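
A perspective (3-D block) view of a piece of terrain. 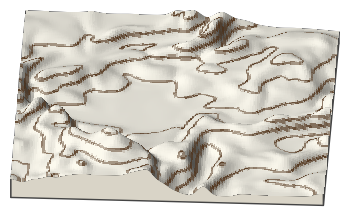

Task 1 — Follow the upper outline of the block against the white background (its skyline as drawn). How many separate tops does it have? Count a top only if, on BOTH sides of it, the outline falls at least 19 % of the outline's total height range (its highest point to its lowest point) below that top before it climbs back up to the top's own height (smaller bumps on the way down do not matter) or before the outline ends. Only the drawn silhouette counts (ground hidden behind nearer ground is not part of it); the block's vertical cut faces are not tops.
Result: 0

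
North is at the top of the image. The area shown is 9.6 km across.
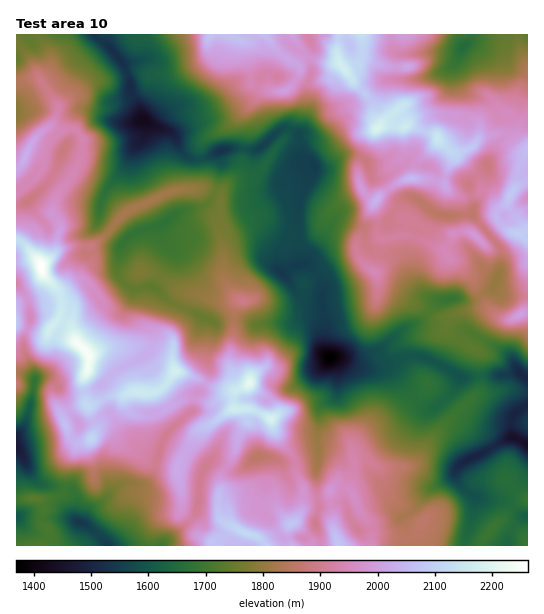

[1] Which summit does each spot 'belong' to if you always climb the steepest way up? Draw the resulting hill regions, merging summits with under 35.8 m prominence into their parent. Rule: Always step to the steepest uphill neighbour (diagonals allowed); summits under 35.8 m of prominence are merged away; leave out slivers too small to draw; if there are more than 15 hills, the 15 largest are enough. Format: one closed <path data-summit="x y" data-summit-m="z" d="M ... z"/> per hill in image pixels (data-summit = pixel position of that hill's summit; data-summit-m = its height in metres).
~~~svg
<path data-summit="41 267" data-summit-m="2263" d="M105 119l-15 6-15 10-11 13-5 16-12 20-20 18-11 3 0 79 9 11 5 14 8-6 28-5 17-12 15 4 20-16 2 5 11 10 23-2 18-34 0-2-9-11-3-8 2-9 21-13 15-3 7 0 13 12 20-5 23-15 20-9 4-10 19-17-3-4 0-15-2-9-9-6-8 0-25 21-30-1-21 9-13 1-13-10-4-12-9-7-10-3-12-6-23 2z"/><path data-summit="378 128" data-summit-m="2193" d="M527 34l-136 0 0 6 2 8 7 7-4 8 1 16-12 2-18 21-52 11-16 22 4 26 8 2 7 6 11-3 14-11 14 0 10 6 6 17 10 0 8-4 22-18 15-35 5-4 8-4 8-24 2-20 4-7 0 5 9 22 25 13 8 9 4 8 10 0 6-6 4-17 7-9z"/><path data-summit="250 383" data-summit-m="2220" d="M306 318l-13 5-31 2-8 0-11-6-17 0-12 3 1 7-7 22 0 29-12 13-4 18-27 25-14 43-6 6-23-2-5 3-18 19-11 8-5 10 24 23 54 0 21-17 14-16 3-9 1-25 5-12 6-6 3 0 19 10 5 0 20-14-3-38 6-15 14-11 15-4 13-8 26-22-6-12 0-14-3-8z"/><path data-summit="210 35" data-summit-m="2076" d="M307 34l-198 0-2 10 16 19 8 20 0 9 9 16 1 8 10 9 4 0 8-10 14-8 26 0 7-2 29-24 8-3 13 1-8 17-18 14-11 5-29 8-11 7-11 3 4 4 4 12 7 8 6 2 8 0 26-10 30 1 25-21 8 0 8 5 3-2 6-16 0-25 5-19-1-16 2-5z"/><path data-summit="243 301" data-summit-m="1893" d="M311 163l-10 2-16 15-4 10-20 9-23 15-20 5-13-12-7 0-15 3-21 13-2 9 3 8 9 11 0 2-17 35 15 14 43 20 13-3 17 0 11 6 8 0 31-2 10-5 8 1 10 9 2 19 0-47-12-1-12-4-20-26-2-5 4-17 6-9 12-9 0-28 16-32z"/><path data-summit="87 353" data-summit-m="2249" d="M118 274l-11 9-6 3-2 5-2-2-4 1-4-4-6 0-17 12-35 9 0 14-7 16 0 15 11 27 12-1 19 15 17 0 15-6 17-16 24-12 12-8 2-14-4-14 11-30-6-6-23 2-11-10z"/><path data-summit="374 272" data-summit-m="1947" d="M338 218l-5 2-24 36-2 8 12 12 4 8 1 64 3 7 3 3 8-1 23 2 18-9 28-24 15-7 18-18-17-6-8-8-16-30-28-7-6-7 0-10-3-6z"/><path data-summit="175 371" data-summit-m="2179" d="M161 294l-6 10-6 19 4 14-2 14-12 8-24 12-14 14 2 12 16 31 13 11 4 8 9 8 10 4 4-3 6-20 27-25 4-18 12-13 0-29 7-22 0-5-4-3-41-19z"/><path data-summit="26 156" data-summit-m="2034" d="M98 38l-41 44-41 25 1 98 10-3 20-18 6-9 14-31 23-19 15-6 17 4 22-3-4-12-9-16 0-9-8-20-11-14z"/><path data-summit="475 236" data-summit-m="1991" d="M433 211l-14 18-30-4-2-3-5 4-19 1 2 16 9 8 25 6 16 30 8 8 8 4 15 2 13-3 12 3 20-11 6-11 4-16 0-12-2-6-26-30-32 0z"/><path data-summit="521 315" data-summit-m="2006" d="M494 287l-23 14-12-3-18 3-19 18-23 12-20 19-18 9-21 0 21 10 14 0 28-12 14-2 13 4 16 10 17-30 6-6 2 0 35 20 6 6 7 13 8 6 1-81-25-2z"/><path data-summit="91 439" data-summit-m="2112" d="M110 413l-17 9-14 3-3 10-9 8-28 3-20 5 13 25 7 7 28 6 8 4 2 8-2 14 1 5 5 3 4-3 3-7 11-8 18-19 5-3 23 2 6-6 6-18 0-3-2 1-10-4-9-8-4-8-13-11z"/><path data-summit="250 535" data-summit-m="2118" d="M261 457l-4 0-19 14-5 0-12-8-10-2-8 10-3 8-1 25-3 9-14 16-21 16 158 1 1-10-3-7-11 9-23 0-19-26-3-11 6-22-3-16z"/><path data-summit="338 545" data-summit-m="2075" d="M326 450l-7 1-3 20 0 17 3 12-3 28 4 8 1 10 46 0 0-6-8-10 3 1 32-6 8-8 9-4 20-24-41 2-23-21-14-1-18-15z"/><path data-summit="377 200" data-summit-m="2042" d="M357 155l-14 0-14 11-11 3-3-2-10 18-6 16-2 11 5 53 5-2 27-44 4-1 24 9 20-1 5-2 4-9 17-18-10 1-15-17-10-3-6-17z"/>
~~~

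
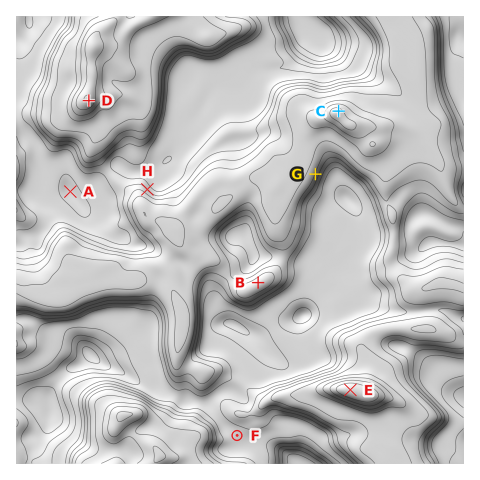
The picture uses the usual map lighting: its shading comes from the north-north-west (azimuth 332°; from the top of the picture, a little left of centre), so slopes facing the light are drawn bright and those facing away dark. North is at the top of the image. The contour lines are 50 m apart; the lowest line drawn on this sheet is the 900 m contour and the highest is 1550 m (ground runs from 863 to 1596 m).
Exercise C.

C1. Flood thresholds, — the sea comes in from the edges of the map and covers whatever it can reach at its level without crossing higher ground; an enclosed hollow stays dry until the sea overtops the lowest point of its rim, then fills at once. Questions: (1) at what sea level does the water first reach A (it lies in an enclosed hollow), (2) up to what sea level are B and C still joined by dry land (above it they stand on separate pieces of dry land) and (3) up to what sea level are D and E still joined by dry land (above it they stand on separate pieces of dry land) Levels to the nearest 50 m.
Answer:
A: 1150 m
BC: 1250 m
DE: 1150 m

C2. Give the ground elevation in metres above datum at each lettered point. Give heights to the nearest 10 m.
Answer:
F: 1130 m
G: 1300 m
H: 1200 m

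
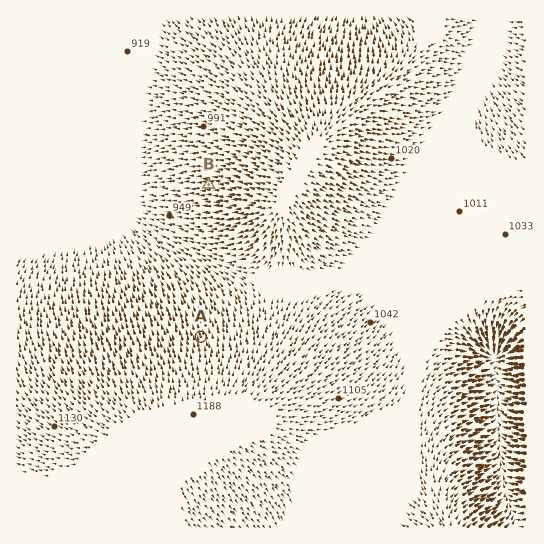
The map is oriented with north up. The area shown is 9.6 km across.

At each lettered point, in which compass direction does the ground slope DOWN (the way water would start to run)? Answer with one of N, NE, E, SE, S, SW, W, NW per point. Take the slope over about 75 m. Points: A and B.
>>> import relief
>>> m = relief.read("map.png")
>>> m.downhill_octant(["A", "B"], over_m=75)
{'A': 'N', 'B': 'W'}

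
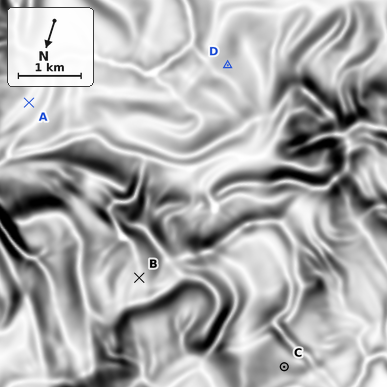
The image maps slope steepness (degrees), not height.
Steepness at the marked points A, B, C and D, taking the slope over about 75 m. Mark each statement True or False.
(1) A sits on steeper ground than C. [False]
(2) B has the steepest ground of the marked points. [False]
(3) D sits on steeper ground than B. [True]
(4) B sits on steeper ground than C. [False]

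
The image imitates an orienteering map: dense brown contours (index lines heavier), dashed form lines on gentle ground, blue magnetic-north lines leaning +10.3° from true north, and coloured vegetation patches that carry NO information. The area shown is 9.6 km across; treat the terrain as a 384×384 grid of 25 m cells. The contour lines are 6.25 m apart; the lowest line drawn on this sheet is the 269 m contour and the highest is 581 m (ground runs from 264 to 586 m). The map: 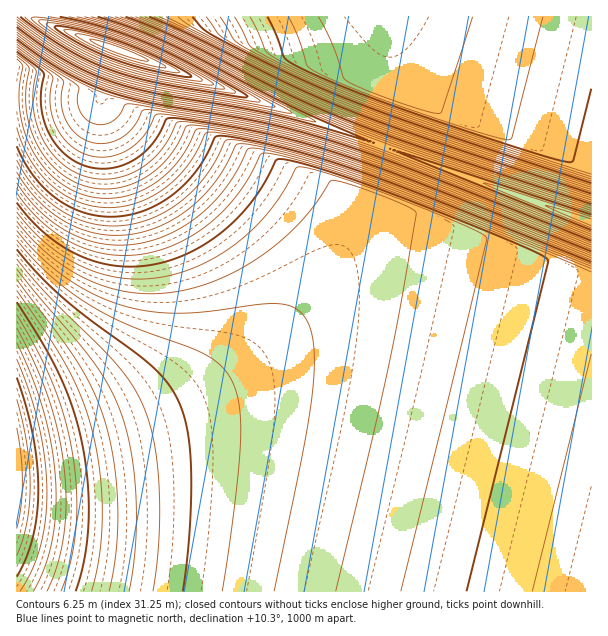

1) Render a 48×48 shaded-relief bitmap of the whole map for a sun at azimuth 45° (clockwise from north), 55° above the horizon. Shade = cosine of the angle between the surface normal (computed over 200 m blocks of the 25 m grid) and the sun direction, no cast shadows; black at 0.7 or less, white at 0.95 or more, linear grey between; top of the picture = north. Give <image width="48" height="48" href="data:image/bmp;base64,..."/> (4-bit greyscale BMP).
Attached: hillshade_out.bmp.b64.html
<image width="48" height="48" href="data:image/bmp;base64,Qk32BAAAAAAAAHYAAAAoAAAAMAAAADAAAAABAAQAAAAAAIAEAAATCwAAEwsAABAAAAAAAAAAAAAAABEREQAiIiIAMzMzAERERABVVVUAZmZmAHd3dwCIiIgAmZmZAKqqqgC7u7sAzMzMAN3d3QDu7u4A////AHd3d3d3d3d3d3d3d3d3d3d3d3d3d3d3d3d3d3d3d3d3d3d3d3d3d3d3d3d3d3d3d3d3d3d3d3d3d3d3d3d3d3d3d3d3d3d3d3dmd3d3d3d3d3d3d3d3d3d3d3d3d3d3d2ZmZnd3d3d3d3d3d3d3d3d3d3d3d3d3d2ZmZmd3d3d3d3d3d3d3d3d3d3d3d3d3d2ZmZmd3d3d3d3d3d3d3d3d3d3d3d3d3d2ZmZmZ3d3d3d3d3d3d3d3d3d3d3d3d3d2ZmZmZ3d3d3d3d3d3d3d3d3d3d3d3d3d2ZmZmZ3d3d3d3d3d3d3d3d3d3d3d3d3d2ZmZmZ3d3d3d3d3d3d3d3d3d3d3d3d3d2ZmZmZ3d3d3d3d3d3d3d3d3d3d3d3d3d2ZmZmZ3d3d3d3d3d3d3d3d3d3d3d3d3d2ZmZmZ3d3d3d3d3d3d3d3d3d3d3d3d3d2ZmZmZ3d3d3d3d3d3d3d3d3d3d3d3d3d2ZmZmZ3d3d3d3d3d3d3d3d3d3d3d3d3d2ZmZmZ3d3d3d3d3d3d3d3d3d3d3d3d3d1ZmZmZ3d3d3d3d3d3d3d3d3d3d3d3d3d1ZmZmZnd3d3d3d3d3d3d3d3d3d3d3d3d1ZmZmZnd3d3d3d3d3d3d3d3d3d3d3d3d1ZmZmZnd3d3d3d3d3d3d3d3d3d3d3d3d1VmZmZnd3d3d3d3d3d3d3d3d3d3d3d3d1VmZmZmd3d3d3d3d3d3d3d3d3d3d3d3d1VmZmZmd3d3d3d3d3d3d3d3d3d3d3d3d1VWZmZmd3d3d3d3d3d3d3d3d3d3d3d3d1VWZmZmZ3d3d3d3d3d3d3d3d3d3d3d3d1VWZmZmZ3d3d3d3d3d3d3d3d3d3d3d3ZlVVZmZmZ3d3d3d3d3d3d3d3d3d3d3dkMlVVZmZmZ3d3d3d3d3d3d3d3d3d3dlMhEFVVZmZmZ3d3d3d3d3d3d3d3d3dlQhEAAFVVZmZmZ3d3d3d3d3d3d3d3dlQxEAABI1VVZmZmd3d3d3d3d3d3d3d2QyEQABE2ilVVZmZmd3d3d3d3d3d3d2UyEQABE1irzFVVZmZnd3d3d3d3d3d2VCEQAAEkebzMzFVVZmZnd3d3d3d3d3ZDIRAAEkabzMzMy1VWZmZ3d3d3d3d3ZTIREQETWKvMzMy7qVVWZmZ3d3d3d3ZUIRERETV6vMzMzLqYd1VmZmd3d3d3dkMhERESR5vMzMzLqYd3d1VmZnd3d3dlMhERESRpvMzMzLqYh3d3d2ZmZ3d3dlQyERESNorMzMzLuoh3d3d3d2ZmZ3dlQyERESNYq8zMzMuph3d3d3d3d2ZmZlQyERESNXq8zMzMupiHd3d3d3d3d2ZlQyERESNXm83d3My6mHd3d3d3d3d3d1QyERESJGm83d3cy6mId3d3d3d3d3d3dxEAERI2i83d3dzLmIh3d3d3d3d3d3d3dwABEleszd3d3LqYiIh3d3d3d3d3d3d3dwAjabzd3d3MqZiIiIh3d3d3d3d3d3d3dxJYvM3d3dy5mIiIiId3d3d3d3d3d3d3dw=="/>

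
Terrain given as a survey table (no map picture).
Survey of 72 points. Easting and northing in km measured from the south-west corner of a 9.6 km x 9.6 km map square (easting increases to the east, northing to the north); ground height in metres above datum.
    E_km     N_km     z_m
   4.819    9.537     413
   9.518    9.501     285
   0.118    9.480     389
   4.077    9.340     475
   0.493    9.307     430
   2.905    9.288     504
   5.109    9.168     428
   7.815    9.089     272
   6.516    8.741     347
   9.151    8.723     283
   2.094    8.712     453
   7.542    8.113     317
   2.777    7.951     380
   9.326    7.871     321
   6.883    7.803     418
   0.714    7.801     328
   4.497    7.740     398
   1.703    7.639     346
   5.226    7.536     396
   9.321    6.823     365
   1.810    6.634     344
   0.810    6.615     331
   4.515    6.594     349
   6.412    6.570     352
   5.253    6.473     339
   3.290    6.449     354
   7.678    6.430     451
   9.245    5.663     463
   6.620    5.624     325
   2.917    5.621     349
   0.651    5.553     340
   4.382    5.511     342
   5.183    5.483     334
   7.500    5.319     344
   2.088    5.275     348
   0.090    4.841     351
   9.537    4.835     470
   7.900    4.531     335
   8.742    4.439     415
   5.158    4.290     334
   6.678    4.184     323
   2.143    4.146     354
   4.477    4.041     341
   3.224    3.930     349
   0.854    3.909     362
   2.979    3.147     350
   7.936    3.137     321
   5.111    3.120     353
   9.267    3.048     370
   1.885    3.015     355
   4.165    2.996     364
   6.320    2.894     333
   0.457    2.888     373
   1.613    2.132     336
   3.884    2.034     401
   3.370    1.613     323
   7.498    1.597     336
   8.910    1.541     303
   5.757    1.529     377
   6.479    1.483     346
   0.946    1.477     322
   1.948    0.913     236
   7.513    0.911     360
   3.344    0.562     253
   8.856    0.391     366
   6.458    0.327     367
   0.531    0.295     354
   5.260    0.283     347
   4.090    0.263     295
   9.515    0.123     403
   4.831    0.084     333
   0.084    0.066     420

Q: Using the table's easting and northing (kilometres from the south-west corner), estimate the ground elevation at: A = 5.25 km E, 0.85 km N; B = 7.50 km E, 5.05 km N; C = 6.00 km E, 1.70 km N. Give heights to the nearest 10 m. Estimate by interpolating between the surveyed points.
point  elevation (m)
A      370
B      330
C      360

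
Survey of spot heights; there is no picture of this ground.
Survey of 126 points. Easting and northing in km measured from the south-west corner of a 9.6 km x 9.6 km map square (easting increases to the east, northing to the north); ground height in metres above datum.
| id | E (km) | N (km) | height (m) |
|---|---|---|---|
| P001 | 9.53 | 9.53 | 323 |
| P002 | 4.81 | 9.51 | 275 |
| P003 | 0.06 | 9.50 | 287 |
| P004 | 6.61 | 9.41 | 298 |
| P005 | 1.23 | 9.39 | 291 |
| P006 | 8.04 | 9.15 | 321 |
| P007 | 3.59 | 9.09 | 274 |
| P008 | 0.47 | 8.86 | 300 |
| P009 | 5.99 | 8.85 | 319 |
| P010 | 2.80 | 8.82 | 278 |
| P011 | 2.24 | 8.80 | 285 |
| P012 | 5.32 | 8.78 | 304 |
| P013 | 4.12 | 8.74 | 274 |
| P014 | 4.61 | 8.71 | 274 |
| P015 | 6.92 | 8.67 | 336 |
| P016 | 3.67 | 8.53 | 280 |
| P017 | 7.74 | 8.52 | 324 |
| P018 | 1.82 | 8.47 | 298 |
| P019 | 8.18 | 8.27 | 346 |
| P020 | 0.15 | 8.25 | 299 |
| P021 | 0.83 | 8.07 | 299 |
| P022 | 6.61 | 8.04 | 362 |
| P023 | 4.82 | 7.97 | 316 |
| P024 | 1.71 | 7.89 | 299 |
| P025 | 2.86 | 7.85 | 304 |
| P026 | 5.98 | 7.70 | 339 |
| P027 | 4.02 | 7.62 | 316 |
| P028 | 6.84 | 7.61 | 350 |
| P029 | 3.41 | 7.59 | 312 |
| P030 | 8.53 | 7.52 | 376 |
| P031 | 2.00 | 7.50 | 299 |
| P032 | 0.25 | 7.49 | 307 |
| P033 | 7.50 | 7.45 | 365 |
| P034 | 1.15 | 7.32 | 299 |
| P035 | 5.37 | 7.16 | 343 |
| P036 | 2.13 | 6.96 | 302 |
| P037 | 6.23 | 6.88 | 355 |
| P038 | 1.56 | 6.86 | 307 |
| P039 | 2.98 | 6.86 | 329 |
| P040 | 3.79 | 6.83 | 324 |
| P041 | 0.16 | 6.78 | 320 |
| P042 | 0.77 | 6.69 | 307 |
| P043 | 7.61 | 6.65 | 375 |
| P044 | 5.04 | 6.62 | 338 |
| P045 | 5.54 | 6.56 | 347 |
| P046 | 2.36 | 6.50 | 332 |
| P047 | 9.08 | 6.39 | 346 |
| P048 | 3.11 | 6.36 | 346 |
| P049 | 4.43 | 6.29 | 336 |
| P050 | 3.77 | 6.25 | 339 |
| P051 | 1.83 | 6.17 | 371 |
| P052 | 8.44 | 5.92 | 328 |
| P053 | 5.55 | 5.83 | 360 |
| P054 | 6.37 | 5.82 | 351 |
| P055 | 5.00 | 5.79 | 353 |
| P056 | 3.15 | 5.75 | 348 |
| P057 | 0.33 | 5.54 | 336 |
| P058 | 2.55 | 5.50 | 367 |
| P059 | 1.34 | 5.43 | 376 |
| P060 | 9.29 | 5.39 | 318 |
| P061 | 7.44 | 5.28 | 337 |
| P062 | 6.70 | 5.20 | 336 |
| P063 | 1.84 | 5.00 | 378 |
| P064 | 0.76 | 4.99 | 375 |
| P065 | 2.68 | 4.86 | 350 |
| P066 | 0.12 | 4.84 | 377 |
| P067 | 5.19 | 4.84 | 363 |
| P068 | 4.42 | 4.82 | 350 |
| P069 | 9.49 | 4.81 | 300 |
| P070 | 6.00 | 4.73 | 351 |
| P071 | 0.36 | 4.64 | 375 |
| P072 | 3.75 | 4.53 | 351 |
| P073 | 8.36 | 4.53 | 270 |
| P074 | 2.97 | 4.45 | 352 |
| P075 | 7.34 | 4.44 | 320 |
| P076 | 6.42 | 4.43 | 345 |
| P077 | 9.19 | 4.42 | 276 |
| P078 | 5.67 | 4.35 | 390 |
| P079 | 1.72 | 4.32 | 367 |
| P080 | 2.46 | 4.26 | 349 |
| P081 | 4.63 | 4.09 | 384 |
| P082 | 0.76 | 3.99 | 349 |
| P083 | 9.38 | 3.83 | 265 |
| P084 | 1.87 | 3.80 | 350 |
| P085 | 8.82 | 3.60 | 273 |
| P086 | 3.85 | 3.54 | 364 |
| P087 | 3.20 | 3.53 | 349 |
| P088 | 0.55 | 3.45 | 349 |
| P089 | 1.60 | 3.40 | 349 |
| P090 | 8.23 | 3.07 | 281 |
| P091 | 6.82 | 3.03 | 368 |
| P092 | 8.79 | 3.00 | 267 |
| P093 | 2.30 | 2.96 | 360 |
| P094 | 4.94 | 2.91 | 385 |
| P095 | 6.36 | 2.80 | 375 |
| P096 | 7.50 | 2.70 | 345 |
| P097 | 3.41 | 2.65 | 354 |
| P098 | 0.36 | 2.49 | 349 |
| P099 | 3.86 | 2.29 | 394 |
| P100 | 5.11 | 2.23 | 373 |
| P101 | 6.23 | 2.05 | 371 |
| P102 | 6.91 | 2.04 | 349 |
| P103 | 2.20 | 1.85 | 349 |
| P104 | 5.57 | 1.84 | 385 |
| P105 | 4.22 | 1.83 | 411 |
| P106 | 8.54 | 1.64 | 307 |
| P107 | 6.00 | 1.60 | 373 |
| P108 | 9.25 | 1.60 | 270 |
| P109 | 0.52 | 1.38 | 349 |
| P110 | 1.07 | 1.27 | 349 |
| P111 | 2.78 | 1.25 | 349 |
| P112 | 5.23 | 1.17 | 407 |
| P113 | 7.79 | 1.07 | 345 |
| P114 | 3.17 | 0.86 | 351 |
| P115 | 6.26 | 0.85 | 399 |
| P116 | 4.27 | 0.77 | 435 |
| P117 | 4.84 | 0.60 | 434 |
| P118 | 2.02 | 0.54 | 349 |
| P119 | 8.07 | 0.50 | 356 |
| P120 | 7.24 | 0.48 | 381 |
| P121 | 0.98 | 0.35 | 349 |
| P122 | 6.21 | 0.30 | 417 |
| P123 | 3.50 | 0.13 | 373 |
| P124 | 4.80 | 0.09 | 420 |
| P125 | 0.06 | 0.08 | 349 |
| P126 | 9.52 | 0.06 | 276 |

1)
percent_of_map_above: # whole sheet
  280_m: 92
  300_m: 82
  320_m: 71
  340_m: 60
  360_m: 25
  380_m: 12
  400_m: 6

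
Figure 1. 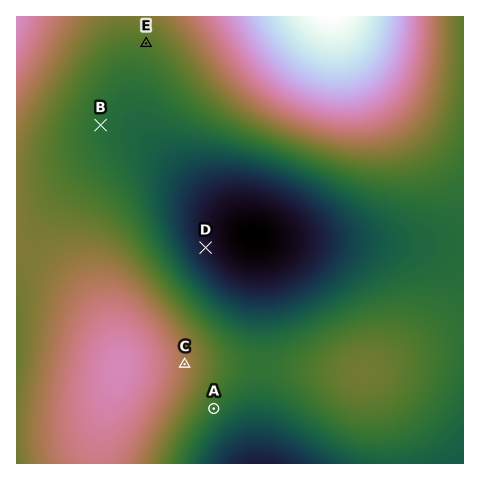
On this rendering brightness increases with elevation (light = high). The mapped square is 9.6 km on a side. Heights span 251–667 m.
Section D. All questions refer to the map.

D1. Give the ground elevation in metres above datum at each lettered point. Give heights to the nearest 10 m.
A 400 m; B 390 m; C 460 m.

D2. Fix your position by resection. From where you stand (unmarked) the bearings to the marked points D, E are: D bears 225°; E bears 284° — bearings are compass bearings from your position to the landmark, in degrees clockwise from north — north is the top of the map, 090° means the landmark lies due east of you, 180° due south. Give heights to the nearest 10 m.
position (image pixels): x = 357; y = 96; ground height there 550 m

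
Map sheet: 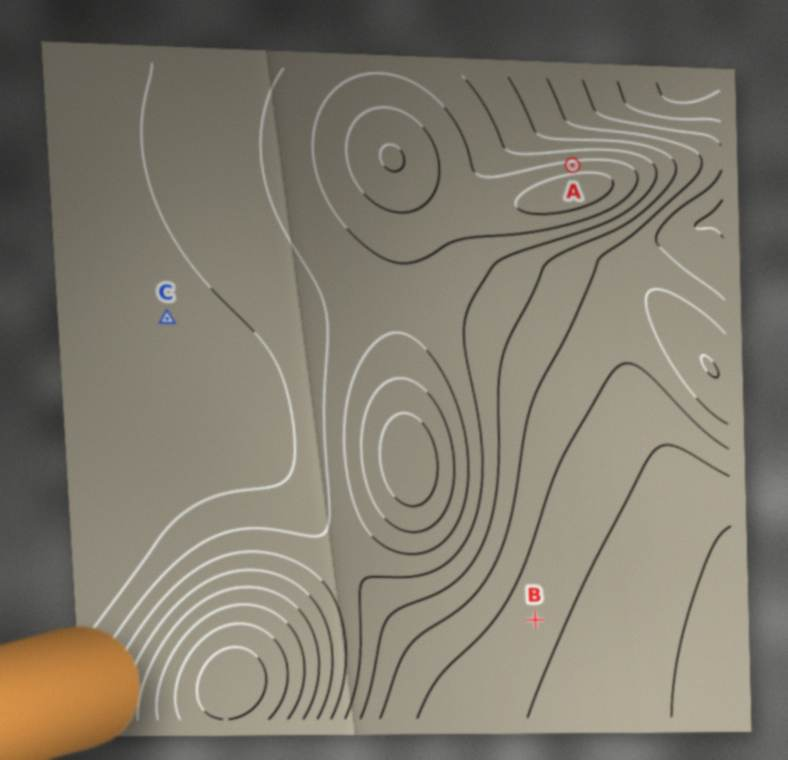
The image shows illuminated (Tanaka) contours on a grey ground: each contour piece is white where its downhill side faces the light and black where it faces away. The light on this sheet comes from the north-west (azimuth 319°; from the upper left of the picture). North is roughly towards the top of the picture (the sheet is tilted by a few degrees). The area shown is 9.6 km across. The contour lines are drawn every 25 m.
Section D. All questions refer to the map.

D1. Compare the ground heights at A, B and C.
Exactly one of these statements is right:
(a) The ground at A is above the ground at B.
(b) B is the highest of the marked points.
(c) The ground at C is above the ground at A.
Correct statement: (a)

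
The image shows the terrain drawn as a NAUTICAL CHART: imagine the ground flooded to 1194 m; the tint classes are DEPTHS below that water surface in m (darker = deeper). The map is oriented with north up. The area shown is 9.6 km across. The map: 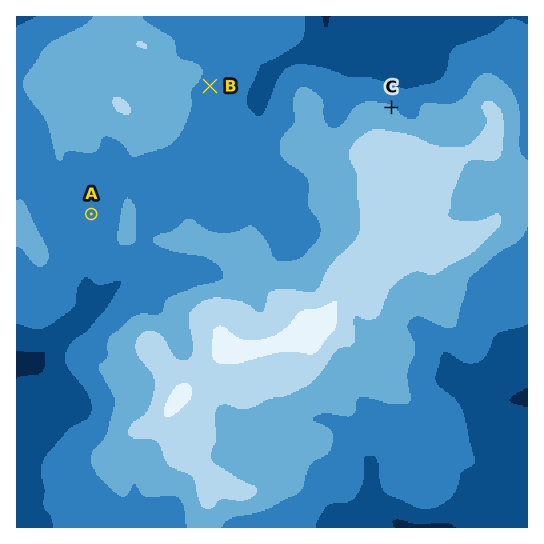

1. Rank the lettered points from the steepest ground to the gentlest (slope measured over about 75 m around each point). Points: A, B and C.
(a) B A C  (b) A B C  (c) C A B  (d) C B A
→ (d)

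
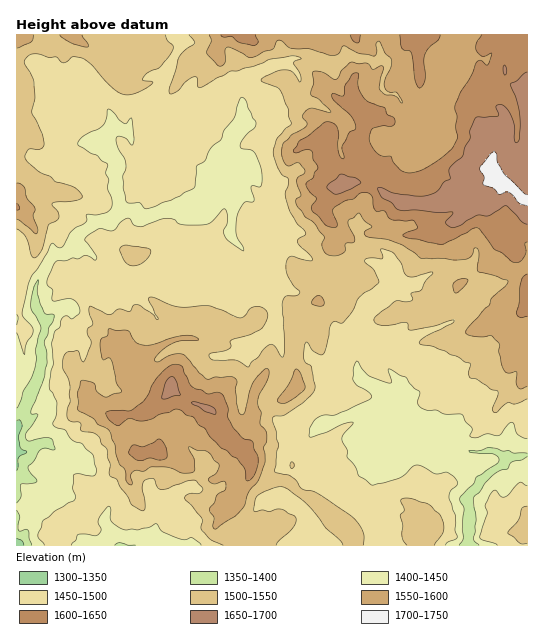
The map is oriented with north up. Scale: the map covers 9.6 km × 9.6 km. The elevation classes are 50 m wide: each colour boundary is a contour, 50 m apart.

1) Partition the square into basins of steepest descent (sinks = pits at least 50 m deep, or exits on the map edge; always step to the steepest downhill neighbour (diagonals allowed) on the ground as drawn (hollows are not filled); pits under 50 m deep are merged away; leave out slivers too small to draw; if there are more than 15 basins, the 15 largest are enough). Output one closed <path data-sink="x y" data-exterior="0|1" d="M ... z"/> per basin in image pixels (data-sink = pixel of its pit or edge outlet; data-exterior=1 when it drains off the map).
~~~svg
<path data-sink="17 545" data-exterior="1" d="M527 34l-510 0-1 362 7-15 2-14 0-39-6-16 0-12 4-23 10-18 4-14 0 3 13 9 13 16 15 1 7 5 2 20 8 16 24 26 6 3 12 15 13 24 12 6 9 0-9 10-16 12-29 6 6 18 19 20 5-2 12 0 22 8 4 6 0 14 4 12 5 6 21 11 7 0 8-4 6-6 5-13 10-14 0-13-4-8-7-5 5-7 8-24 32-18 12-14 0-11-2-8 0-37 2-11 6-8 14-7 4-9 5-4 5-2 5-6 1-22-5-12 4-11-1-10 14 11 17-4 24 0 8 2 37-1 12-11 10-2 17-14 12-5 3 15 11 22 15 12 13-2z"/><path data-sink="469 545" data-exterior="1" d="M486 202l-12 5-17 14-10 2-12 11-37 1-8-2-24 0-17 4-11-10-2 1 0 8-4 8 5 15-1 22-5 6-5 2-5 4-4 9-14 7-7 12-1 44 2 8 0 11-12 14-32 18-8 24-5 7 7 5 4 8 0 13-10 14-5 13-11 9-6 11-3 7 5 4 21 0 3 2 5 13 278-1 0-294-13 0-15-12-11-22z"/><path data-sink="17 452" data-exterior="1" d="M37 245l-4 14-10 18-4 23 0 12 6 16 0 39-2 14-7 16 0 110 10 2 8 9 16 7 11-8 20-4 4-5 8-17 24-20 13-17 7-2-14-17-7-18 30-6 16-12 9-10-9 0-12-6-13-24-12-15-6-3-24-26-8-16-2-20-7-5-15-1-13-16-13-9z"/><path data-sink="121 545" data-exterior="1" d="M159 453l-12 0-5 2-5-2-7 1-13 17-24 20-8 17-4 5-20 4-12 8-2 11 6 9 196 1-4-13-24-2-5-4 9-18-10 1-21-11-5-6-4-12-1-17-6-5-12-2z"/>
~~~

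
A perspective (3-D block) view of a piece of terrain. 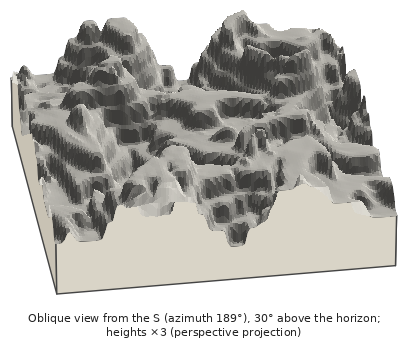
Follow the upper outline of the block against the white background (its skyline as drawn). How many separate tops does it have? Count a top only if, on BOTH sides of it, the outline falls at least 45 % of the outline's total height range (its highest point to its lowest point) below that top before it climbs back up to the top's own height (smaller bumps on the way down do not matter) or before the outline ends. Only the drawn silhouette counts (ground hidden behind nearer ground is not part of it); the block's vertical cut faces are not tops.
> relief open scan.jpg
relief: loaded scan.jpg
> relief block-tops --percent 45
0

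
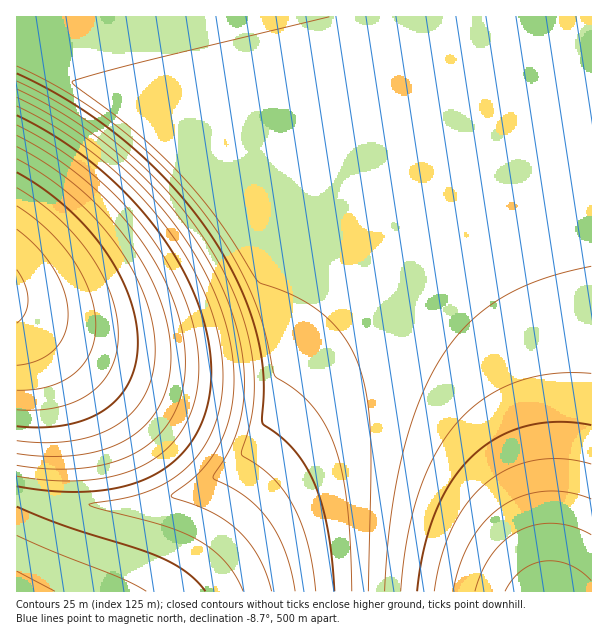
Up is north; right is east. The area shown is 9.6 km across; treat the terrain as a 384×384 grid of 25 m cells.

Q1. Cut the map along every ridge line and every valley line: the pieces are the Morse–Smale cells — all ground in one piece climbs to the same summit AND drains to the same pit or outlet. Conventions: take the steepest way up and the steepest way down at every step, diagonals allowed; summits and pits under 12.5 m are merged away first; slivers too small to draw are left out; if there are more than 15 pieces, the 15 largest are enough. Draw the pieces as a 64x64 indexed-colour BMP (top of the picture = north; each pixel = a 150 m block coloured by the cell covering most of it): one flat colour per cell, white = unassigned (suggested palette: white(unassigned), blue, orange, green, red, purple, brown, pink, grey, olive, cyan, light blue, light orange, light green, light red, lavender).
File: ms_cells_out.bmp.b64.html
<image width="64" height="64" href="data:image/bmp;base64,Qk12CAAAAAAAAHYAAAAoAAAAQAAAAEAAAAABAAQAAAAAAAAIAAATCwAAEwsAABAAAAAAAAAA////ALR3HwAOf/8ALKAsACgn1gC9Z5QAS1aMAMJ34wB/f38AIr28AM++FwDox64AeLv/AIrfmACWmP8A1bDFACIiIiIiIiIiIiIiIiIiIiIiIiIiIiIiIiIiIiIiIRERIiIiIiIiIiIiIiIiIiIiIiIiIiIiIiIiIiIiIiIhEREiIiIiIiIiIiIiIiIiIiIiIiIiIiIiIiIiIiIiIiERESIiIiIiIiIiIiIiIiIiIiIiIiIiIiIiIiIiIiIiIRERIiIiIiIiIiIiIiIiIiIiIiIiIiIiIiIiIiIiIiIhEREiIiIiIiIiIiIiIiIiIiIiIiIiIiIiIiIiIiIiIhERESIiIiIiIiIiIiIiIiIiIiIiIiIiIiIiIiIiIiIiERERIiIiIiIiIiIiIiIiIiIiIiIiIiIiIiIiIiIiIiIREREiIiIiIiIiIiIiIiIiIiIiIiIiIiIiIiIiIiIiIhERESIiIiIiIiIiIiIiIiIiIiIiIiIiIiIiIiIiIiIiERERIhERERERERESIiIiIiIiIiIiIiIiIiIiIiIiIiIRERERERERERERERERIiIiIiIiIiIiIiIiIiIiIiIiIRERERERERERERERERERIiIiIiIiIiIiIiIiIiIiIiIhERERERERERERERERERESIiIiIiIiIiIiIiIiIiIiIiERERERERERERERERERERESIiIiIiIiIiIiIiIiIiIiIREREREREREREREREREREREiIiIiIiIiIiIiIiIiIiIRERERERERERERERERERERESIiIiIiIiIiIiIiIiIiIhEREREREREREREREREREREREiIiIiIiIiIiIiIiIiIiERERERERERERERERERERERERIiIiIiIiIiIiIiIiIiERERERERERERERERERERERERESIiIiIiIiIiIiIiIiIRERERERERERERERERERERERERIiIiIiIiIiIiIiIiIRERERERERERERERERERERERERESIiIiIiIiIiIiIiIhEREREREREREREREREREREREREREiIiIiIiIiIiIiIiERERERERERERERERERERERERERESIiIiIiIiIiIiIiEREREREREREREREREREREREREREREiIiIiIiIiIiIiERERERERERERERERERERERERERERERIiIiIiIiIiIiIRERERERERERERERERERERERERERERESIiIiIiIiIiIREREREREREREREREREREREREREREREREiIiIiIiIiIRERERERERERERERERERERERERERERERERIiIiIiIiIRERERERERERERERERERERERERERERERERESIiIiIiERERERERERERERERERERERERERERERERERERERIiIhERERERERERERERERERERERERERERERERERERERERERERERERERERERERERERERERERERERERERERERERERERERERERERERERERERERERERERERERERERERERERERERERERERERERERERERERERERERERERERERERERERERERERERERERERERERERERERERERERERERERERERERERERERERERERERERERERERERERERERERERERERERERERERERERERERERERERERERERERERERERERERERERERERERERERERERERERERERERERERERERERERERERERERERERERERERERERERERERERERERERERERERERERERERERERERERERERERERERERERERERERERERERERERERERERERERERERERERERERERERERERERERERERERERERERERERERERERERERERERERERERERERERERERERERERERERERERERERERERERERERERERERERERERERERERERERERERERERERERERERERERERERERERERERERERERERERERERERERERERERERERERERERERERERERERERERERERERERERERERERERERERERERERERERERERERERERERERERERERERERERERERERERERERERERERERERERERERERERERERERERERERERERERERERERERERERERERERERERERERERERERERERERERERERERERERERERERERERERERERERERERERERERERERERERERERERERERERERERERERERERERERERERERERERERERERERERERERERERERERERERERERERERERERERERERERERERERERERERERERERERERERERERERERERERERERERERERERERERERERERERERERERERERERERERERERERERERERERERERERERERERERERERERERERERERERERERERERERERERERERERERERERERERERERERERERERERERERERERERERERERERERERERERERERERERERERERERERERERERERERERERERERERERERERERERERERERERERERERERERERERERERERERERERERERERERERERERERERERERERERERERERERERERERERERERERERERERERERERERERERERERERERERERERERERERERERERERERERERERERERERERERERERERERERERERERERERERERERERERERERERERERERERERERERERERERERERERERERERERERERERERERERERERERERERERERERERERERERERERERERERERERERERERERERERERER"/>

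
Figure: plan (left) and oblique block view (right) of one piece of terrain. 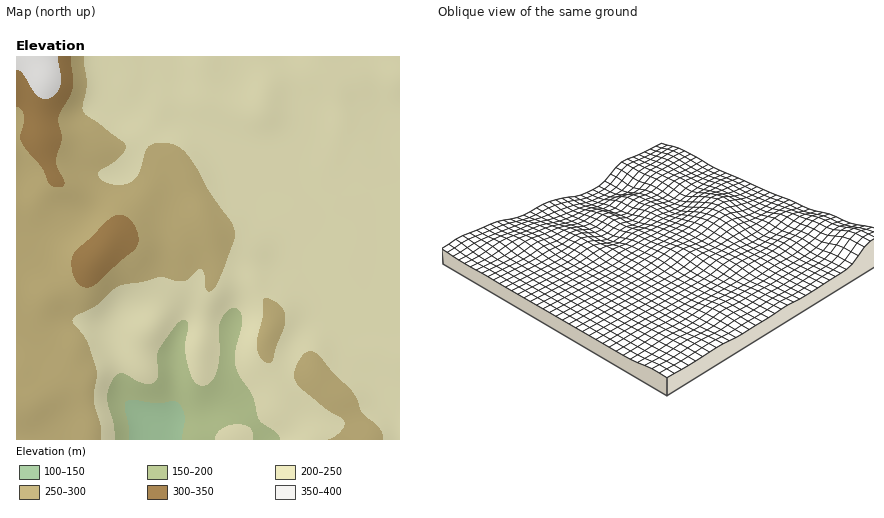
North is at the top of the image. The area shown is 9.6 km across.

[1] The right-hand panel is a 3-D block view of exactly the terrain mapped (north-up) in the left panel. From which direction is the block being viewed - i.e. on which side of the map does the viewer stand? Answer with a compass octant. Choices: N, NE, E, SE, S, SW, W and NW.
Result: NE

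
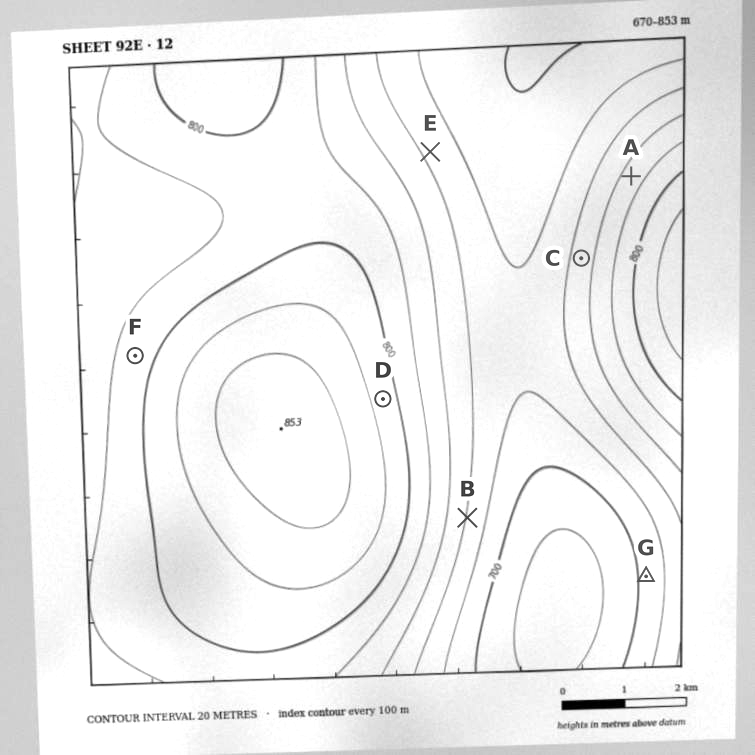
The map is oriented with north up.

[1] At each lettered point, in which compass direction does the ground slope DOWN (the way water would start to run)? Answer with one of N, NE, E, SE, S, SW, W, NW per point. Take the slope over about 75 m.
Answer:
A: NW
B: E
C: W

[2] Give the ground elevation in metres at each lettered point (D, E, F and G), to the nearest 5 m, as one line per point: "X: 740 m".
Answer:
D: 810 m
E: 735 m
F: 790 m
G: 705 m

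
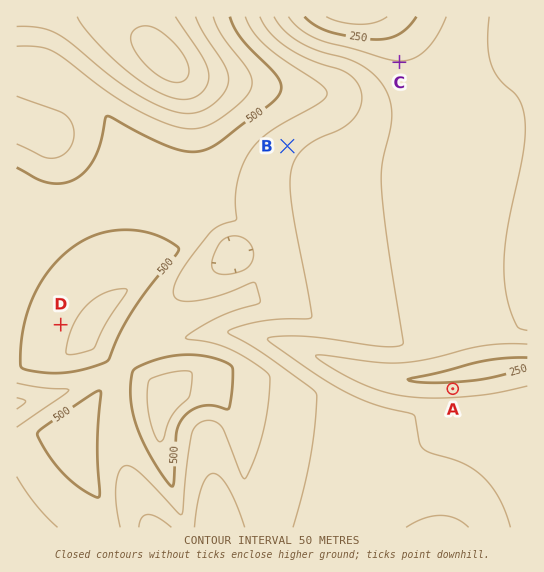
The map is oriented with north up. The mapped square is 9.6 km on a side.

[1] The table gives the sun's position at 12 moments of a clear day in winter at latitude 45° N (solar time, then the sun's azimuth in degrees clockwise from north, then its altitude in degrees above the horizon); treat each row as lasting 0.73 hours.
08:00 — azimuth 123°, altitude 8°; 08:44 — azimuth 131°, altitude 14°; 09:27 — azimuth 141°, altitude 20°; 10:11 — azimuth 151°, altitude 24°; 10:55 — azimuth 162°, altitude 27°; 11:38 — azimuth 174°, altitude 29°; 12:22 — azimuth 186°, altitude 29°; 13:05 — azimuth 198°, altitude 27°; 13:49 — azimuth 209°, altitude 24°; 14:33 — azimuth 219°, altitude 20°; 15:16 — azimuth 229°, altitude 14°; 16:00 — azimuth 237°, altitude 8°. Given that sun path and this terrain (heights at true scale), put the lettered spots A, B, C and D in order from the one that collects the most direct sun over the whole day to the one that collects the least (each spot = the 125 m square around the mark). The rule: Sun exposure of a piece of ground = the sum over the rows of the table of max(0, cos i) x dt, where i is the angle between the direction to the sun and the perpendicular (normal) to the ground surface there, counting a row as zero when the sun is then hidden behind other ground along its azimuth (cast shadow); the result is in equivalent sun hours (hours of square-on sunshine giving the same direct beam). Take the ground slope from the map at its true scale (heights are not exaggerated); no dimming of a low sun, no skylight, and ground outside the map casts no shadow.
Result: B > D > C > A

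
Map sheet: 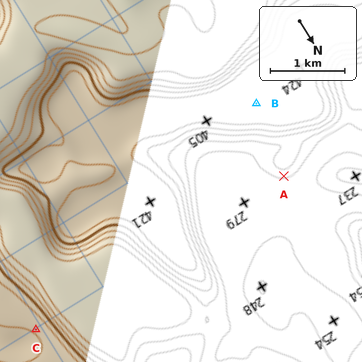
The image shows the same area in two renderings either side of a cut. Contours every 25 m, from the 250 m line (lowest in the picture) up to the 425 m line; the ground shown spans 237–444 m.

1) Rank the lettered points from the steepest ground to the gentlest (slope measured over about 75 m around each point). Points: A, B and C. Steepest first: A C B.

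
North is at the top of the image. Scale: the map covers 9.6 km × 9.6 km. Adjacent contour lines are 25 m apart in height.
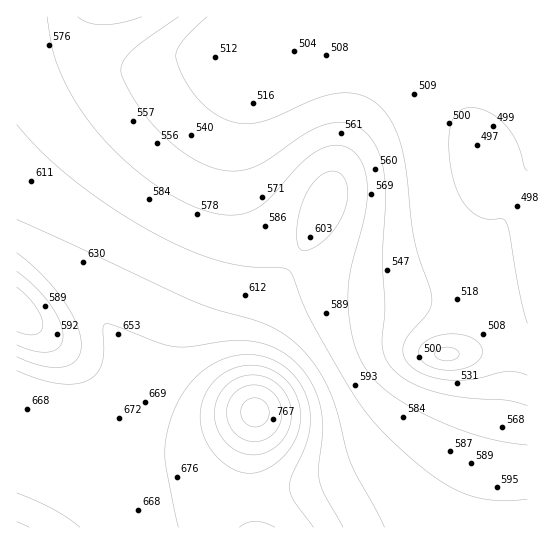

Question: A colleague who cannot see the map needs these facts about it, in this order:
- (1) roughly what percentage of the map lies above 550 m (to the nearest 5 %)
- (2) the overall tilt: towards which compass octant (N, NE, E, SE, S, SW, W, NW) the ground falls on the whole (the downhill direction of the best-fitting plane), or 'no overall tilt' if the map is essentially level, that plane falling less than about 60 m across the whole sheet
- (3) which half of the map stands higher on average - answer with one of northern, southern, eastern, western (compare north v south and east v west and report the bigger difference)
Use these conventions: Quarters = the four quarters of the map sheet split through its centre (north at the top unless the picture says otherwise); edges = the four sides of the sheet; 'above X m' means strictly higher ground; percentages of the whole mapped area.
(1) Roughly 65 % of the ground is higher than 550 m.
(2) Overall the map slopes down towards the north-east.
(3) Taken as a whole, the southern half is higher than the northern.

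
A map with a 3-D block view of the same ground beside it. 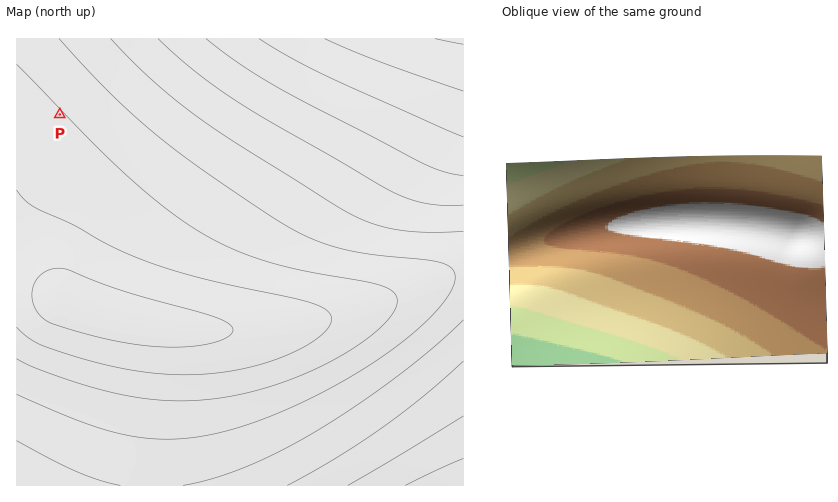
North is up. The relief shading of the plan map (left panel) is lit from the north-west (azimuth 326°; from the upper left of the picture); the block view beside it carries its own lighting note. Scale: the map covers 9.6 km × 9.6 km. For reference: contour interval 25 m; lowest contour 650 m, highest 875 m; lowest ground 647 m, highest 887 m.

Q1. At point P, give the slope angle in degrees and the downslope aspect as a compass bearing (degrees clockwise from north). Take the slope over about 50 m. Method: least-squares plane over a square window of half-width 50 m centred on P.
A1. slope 1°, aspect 46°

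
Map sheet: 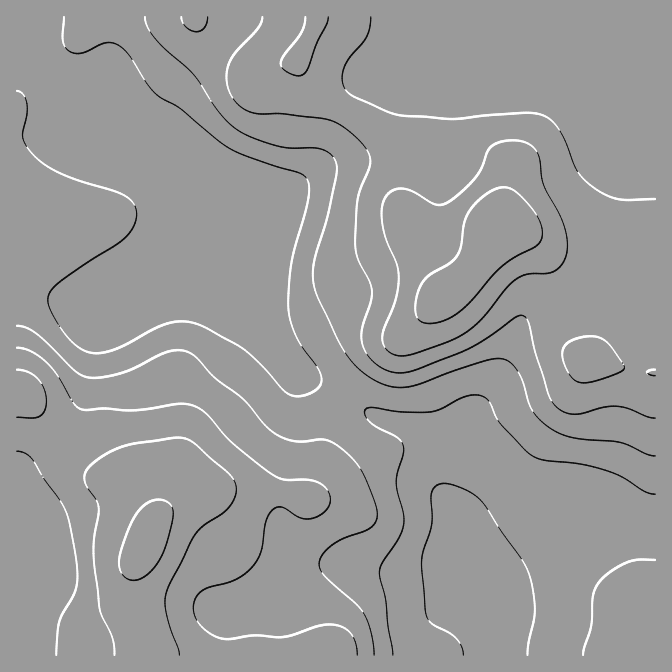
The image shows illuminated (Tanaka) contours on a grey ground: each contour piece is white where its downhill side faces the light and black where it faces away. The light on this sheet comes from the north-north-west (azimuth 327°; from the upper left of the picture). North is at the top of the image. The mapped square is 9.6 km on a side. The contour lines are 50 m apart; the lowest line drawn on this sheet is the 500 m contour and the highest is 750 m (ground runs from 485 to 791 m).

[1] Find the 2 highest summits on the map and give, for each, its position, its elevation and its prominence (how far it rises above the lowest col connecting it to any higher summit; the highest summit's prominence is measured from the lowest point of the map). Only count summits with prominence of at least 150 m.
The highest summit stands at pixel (495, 227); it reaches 791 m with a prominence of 306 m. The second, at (147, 542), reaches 772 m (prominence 213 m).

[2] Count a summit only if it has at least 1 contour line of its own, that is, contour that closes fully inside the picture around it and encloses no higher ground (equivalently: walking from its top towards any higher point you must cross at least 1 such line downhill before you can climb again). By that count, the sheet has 3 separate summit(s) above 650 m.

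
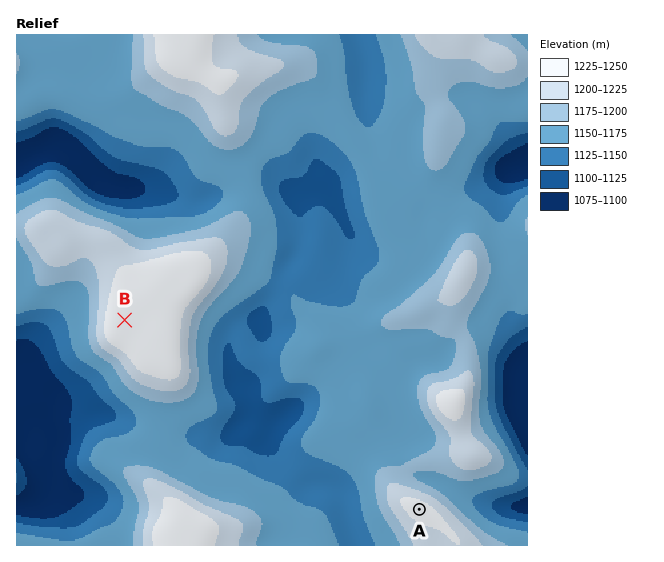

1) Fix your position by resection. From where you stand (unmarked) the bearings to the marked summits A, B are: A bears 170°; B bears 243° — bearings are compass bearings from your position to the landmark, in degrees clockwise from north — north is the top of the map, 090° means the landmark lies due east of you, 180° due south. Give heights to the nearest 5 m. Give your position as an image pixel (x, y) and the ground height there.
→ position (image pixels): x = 364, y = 198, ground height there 1155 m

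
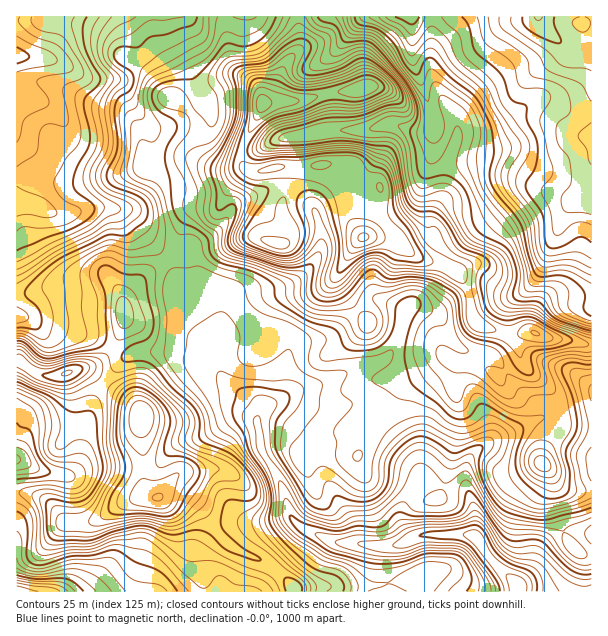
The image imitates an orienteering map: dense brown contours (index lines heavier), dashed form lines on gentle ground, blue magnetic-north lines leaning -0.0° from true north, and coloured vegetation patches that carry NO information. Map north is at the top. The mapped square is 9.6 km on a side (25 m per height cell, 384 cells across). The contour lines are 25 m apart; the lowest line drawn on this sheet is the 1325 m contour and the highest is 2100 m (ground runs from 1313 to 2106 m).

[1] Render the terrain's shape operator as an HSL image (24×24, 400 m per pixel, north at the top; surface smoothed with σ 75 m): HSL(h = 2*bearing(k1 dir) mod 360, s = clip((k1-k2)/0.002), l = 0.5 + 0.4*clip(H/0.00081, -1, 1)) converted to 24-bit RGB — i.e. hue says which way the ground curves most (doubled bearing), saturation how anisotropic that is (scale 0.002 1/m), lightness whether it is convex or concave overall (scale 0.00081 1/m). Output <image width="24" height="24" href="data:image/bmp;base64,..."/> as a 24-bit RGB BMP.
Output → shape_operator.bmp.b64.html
<image width="24" height="24" href="data:image/bmp;base64,Qk32BgAAAAAAADYAAAAoAAAAGAAAABgAAAABABgAAAAAAMAGAAATCwAAEwsAAAAAAAAAAAAAr3sTLYIgPJZQY4hqlZWBhW6HbmSEm7GLeVmHhmdkUKyX1/TmeVblwr7fZFfcjIPZrprNtZW6kcGzibnVSwg/PmMpnVtAxaEy2qnm1pGpY3hEK30kUoFEeFpweqNlkX9mimKnltPWoN/NZqCiVZuii2oxgVIgPHQUNb7Itqjf6sfXMwAoz1VESZKOdFuo1+/oK0Fq7cfTuq7p4pXXSHoyPD4jftIzQ4dubb+Ghp9UY789ShUiMwoAkowVdm0qe7w7JDADMjMAMzEAKgkq29aKdGNHHc8kkZYuNWGRufDOXkrM7H/s68L0sbXuxePeTZyjUXt8uZFYUNhHJwEyyefQq1zHtLZuQJuEgW7bxsPqhIfePhOOzdCeuJ7Ju4N7WruddafapXcoKR0WcoBHxo17e7GB04ytlISyUkWW0fThhgvCYhGVocl4g0uRzdfGeZa9O2uAmXZedxZ2Y5TTgoDCtFlZqeSuWIXFSRoS1JpgO4l8N1Nkw8RQjMpKPsOCoonPmKvavctnMgAzqNu7jWypfI+ryMKajVpRO0FMfFFQLaZwNtaZg0as3O/m28WdSjRZQX+hyMCRh2SnKjiE1sGrytCYQ4xIPHosZHs+pC1VKySEoLGLlHiPc5KRpId2wXOdYUaHYW2IuqiJI2pPM2Ytl8lDzl9gTWuqbUs/lZY8h51VIj9extWy3u3ffIHMoHq7g015dkRSMnJooI1si3dyhodrkn1wmGx+oGGma1yUssyibDSIdbdyTJ1fkbJpSmezoDZ7hezYVMVeGZqMZNqRz7h8c0lVfj1OiFVsjU5gW495SYJSeoZUiJVulXiagHiYjWeacY+fvohxWEKniMeAirVUetOecC9RzP/9QGD79M/8uV7sKmknuJs4cUNSgmhtelyLkJGohIegXlyduIy1jpxSXHw4SX9glmuUjqmWc36rVbOzqz9lyuFeQCIRjFYu8kUwQiIZXl4bijIqv3xdcbBbVWZ+gnaBbnmDh4Z5hXlxbE5UfINClUxy0LGkKJ6ZZIGZlqyJlRpQXdc8bsPkzK72zNz/zNz/Z0sjhYhkhnaBVFKE4OXEjKCoVkmDg3V5cnR+iGl2kVVmj0d4rp1mNJxWj9KTkEmqO3FveDtBuNtfjvCzJIuw3OqlUEEZNSgOmILEfX6ge26DWZV9udCGo3duVEhrjYV9e2JseWlZkVJNQF6m4p/Uyd+JJFw2lEUgIiYWYFsud/pVl31APoElGoovzGGze36vVmuPtpHGi3vIudDUboGlvn6ol1aZi0+JnSs1Vzkddl8jLcMMC29b/s3NMxpJxFxlkLLfhd771PDym4vcs8rQIGV5nlWWn2RvVIlXSotfbYSPt5uHmFKKjVBvtXNoVDJfcyvl6NT30+b44drxBidlxW9Y7tP4acnuo+PUp0arPrFmjVA/y4dsYEByKkZNqoxpnZ5va2c8Q1YqiI00bEk2dDlQuX9xfFa7H8KKh9FIsX1rusaANxBaaM92ubxWfs9XMUDA1reWdjtSXZByl7OPp1GyOlF7iKByjn5UZHCVklmaoEc6fGs6N35GdrZ6WlN1ylRTLGoahbI1wmZNLjFyd7pzi2R+1fS6Dhwvtl5aspGgZaJ6fGxQbDlHeVtfe4hgi4qja3GQUVehkYjJy53cmcXRcV2QVXGsnnnR1uzyubn4jYnsqaTjeojCfdrU7trFHRlIcIRHspRPmWtSZElIYoaGe4yZa4yOgWtug5p6TV90XlZOrKNdt6pqcYOfU6qLKTeI/+moATMAT3AGasIX6Vjb0j2I3XF0dDqYTjyLxKSHdJ2Jd3W0d4qpY21+jn9we5STmXF4cEhzXFx/msuVmURXa4FEfKliDx8s/62g4i9QUmwYGS0GMDECKDIBNzkHkuIWHSBVwtKhjrGzaFKLiFdce19tlXxug35ggll0Z5awYHu1s3G5yXfLw9reblOYJiJLdspp6tX2zc3+38z/xbL56Nbxp/j5Vqn/ISjVncSqoGKDWkhwqH6vhIqrdHuVhIe1aH6qcDdGYkYmWo8gSMhkrmxrkEq3XlPSqvrm2ISej5wVEUwaekzC9Nfly+jwKgAzqdaKenNjkFVykmyJVodkaI93m3GKd2k1al86UFCLibTJsdrZXoyDYIBjW2p5er1WS20zbTtB9srSQ5zHEGtL3emerztJHg9I08GKdVxaZHx2hpKbgIGmgk15mohWkIXBhqLFXYeydqWNl4lwmZuEcX+QcER2p8R0W2hyRmVcx9VhrI9HiM0kQnUTmzUzTSF8xrZ4mHiFaopvboNQZUBVoViTnbCa"/>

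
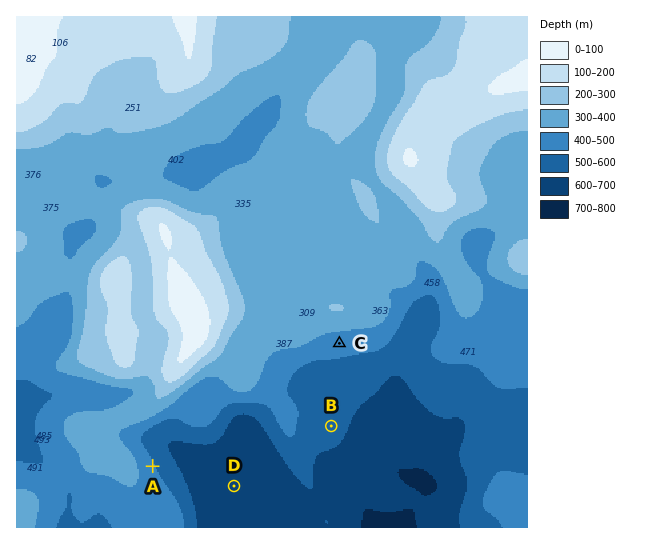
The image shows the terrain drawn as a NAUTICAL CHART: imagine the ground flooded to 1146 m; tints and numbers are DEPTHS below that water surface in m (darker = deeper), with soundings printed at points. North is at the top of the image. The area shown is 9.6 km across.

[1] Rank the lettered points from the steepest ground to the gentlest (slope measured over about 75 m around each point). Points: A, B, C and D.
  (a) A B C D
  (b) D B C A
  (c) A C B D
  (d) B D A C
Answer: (c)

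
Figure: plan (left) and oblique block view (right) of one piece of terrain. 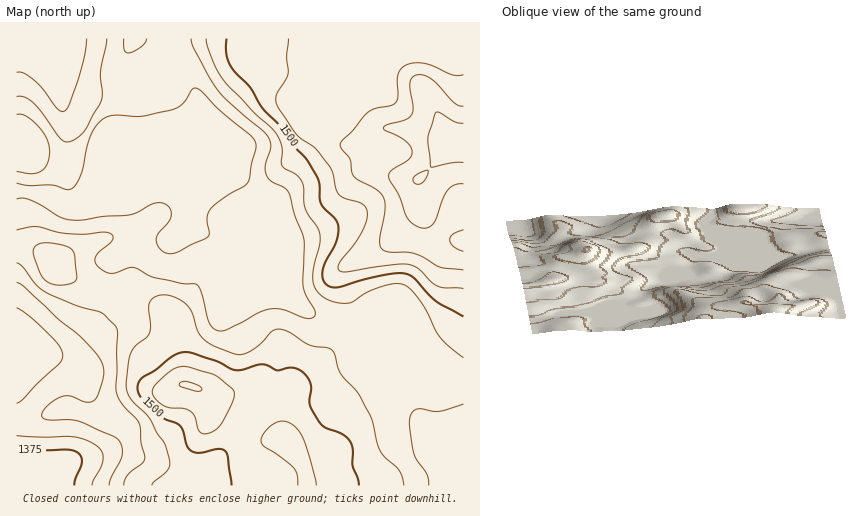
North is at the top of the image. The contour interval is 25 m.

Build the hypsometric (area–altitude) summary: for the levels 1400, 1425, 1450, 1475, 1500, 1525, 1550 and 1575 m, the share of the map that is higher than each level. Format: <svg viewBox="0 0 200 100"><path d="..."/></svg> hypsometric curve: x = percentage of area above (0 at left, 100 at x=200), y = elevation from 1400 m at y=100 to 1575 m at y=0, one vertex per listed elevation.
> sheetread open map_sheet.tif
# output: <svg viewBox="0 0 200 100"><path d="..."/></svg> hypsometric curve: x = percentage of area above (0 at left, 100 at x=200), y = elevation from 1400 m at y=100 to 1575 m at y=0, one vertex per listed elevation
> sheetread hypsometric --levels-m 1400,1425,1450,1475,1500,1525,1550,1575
<svg viewBox="0 0 200 100"><path d="M190 100l-30-14-37-15-35-14-27-14-22-14-22-15-9-14"/></svg>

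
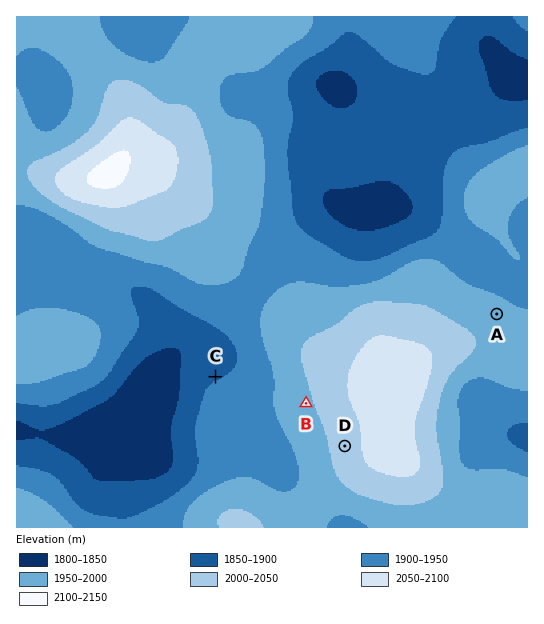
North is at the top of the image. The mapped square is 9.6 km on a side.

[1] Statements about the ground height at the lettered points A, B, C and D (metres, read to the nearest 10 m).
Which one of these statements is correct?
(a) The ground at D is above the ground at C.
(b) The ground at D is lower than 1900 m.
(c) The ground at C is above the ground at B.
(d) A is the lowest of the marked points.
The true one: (a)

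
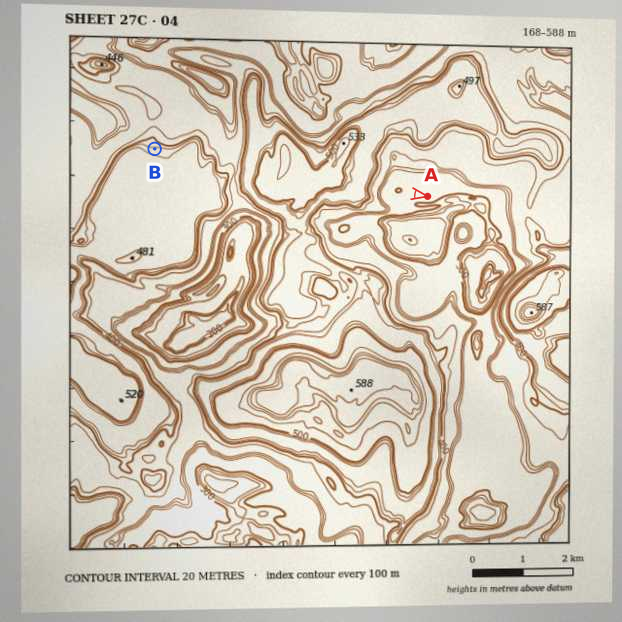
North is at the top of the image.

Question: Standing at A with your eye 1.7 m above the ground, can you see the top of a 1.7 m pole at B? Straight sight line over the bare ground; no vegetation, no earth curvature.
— no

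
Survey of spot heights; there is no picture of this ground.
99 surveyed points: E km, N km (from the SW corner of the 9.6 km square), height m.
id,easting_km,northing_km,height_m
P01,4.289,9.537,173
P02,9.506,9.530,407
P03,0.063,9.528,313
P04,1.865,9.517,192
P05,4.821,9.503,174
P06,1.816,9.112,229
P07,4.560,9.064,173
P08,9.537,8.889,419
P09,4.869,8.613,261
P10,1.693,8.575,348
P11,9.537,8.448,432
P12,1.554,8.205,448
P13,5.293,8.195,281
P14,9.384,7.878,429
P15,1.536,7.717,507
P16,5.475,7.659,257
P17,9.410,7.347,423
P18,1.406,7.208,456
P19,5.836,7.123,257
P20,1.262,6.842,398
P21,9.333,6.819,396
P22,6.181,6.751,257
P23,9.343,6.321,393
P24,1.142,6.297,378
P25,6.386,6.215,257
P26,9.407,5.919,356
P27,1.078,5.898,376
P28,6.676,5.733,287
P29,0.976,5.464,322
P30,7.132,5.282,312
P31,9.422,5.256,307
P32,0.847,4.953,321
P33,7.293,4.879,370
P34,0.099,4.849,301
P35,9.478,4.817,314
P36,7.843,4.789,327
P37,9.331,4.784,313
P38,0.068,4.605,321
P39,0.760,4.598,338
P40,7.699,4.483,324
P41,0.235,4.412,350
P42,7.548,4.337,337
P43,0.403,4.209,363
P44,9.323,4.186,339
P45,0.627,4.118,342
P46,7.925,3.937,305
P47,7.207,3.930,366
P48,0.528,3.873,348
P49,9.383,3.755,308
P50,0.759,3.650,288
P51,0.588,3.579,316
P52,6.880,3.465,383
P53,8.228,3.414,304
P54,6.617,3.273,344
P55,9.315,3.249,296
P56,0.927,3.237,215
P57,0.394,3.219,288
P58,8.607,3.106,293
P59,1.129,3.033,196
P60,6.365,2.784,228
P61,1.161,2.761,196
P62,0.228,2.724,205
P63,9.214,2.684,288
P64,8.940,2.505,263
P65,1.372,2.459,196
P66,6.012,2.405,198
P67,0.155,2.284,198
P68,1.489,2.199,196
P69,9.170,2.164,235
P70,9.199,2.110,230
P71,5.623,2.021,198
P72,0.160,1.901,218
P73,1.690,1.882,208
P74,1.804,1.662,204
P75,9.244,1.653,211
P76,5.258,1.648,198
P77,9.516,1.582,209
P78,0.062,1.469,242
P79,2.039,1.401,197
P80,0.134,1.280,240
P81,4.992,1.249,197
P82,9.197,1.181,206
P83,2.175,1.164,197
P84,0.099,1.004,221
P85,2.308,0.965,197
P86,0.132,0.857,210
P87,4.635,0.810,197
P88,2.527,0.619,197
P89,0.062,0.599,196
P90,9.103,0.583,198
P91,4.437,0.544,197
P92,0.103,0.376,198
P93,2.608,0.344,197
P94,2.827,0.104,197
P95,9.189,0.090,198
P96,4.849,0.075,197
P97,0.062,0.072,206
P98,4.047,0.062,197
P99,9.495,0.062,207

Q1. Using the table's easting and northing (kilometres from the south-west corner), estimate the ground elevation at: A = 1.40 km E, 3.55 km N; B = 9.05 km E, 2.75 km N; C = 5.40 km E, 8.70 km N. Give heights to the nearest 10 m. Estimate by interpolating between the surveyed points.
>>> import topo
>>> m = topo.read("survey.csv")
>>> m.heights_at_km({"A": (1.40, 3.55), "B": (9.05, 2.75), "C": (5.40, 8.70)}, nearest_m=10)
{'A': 220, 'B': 290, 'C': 310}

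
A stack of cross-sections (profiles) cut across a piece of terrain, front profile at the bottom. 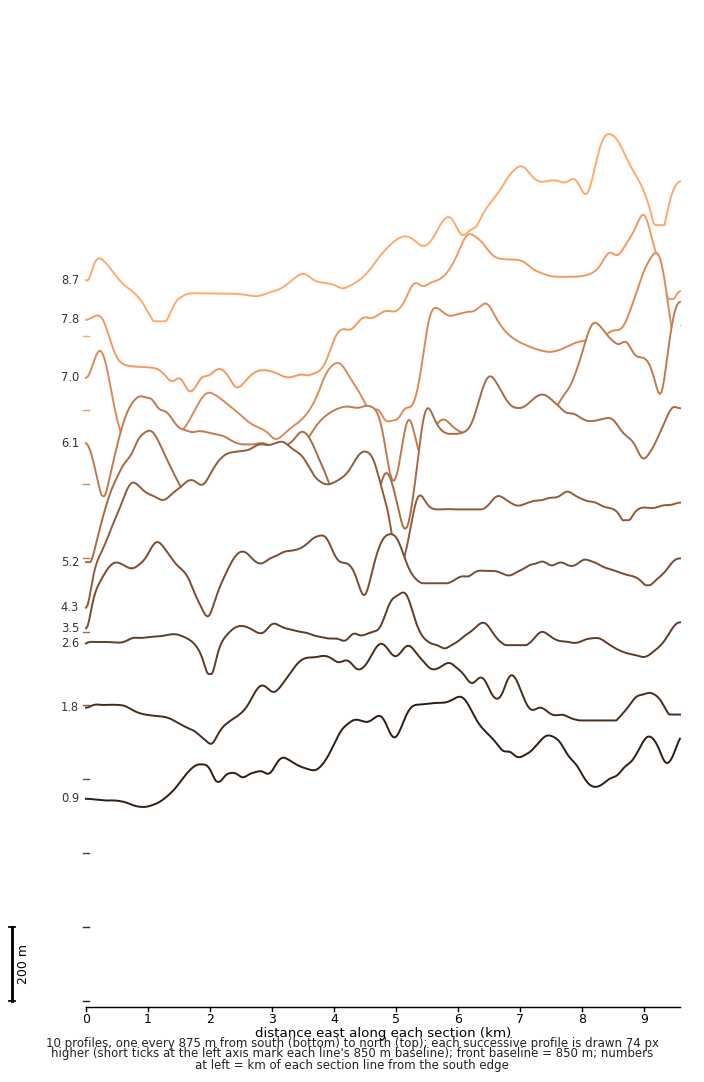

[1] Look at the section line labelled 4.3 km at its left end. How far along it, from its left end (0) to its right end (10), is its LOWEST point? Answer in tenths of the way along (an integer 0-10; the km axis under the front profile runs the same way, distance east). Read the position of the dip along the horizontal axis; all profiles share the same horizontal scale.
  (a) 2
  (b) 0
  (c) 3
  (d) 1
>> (b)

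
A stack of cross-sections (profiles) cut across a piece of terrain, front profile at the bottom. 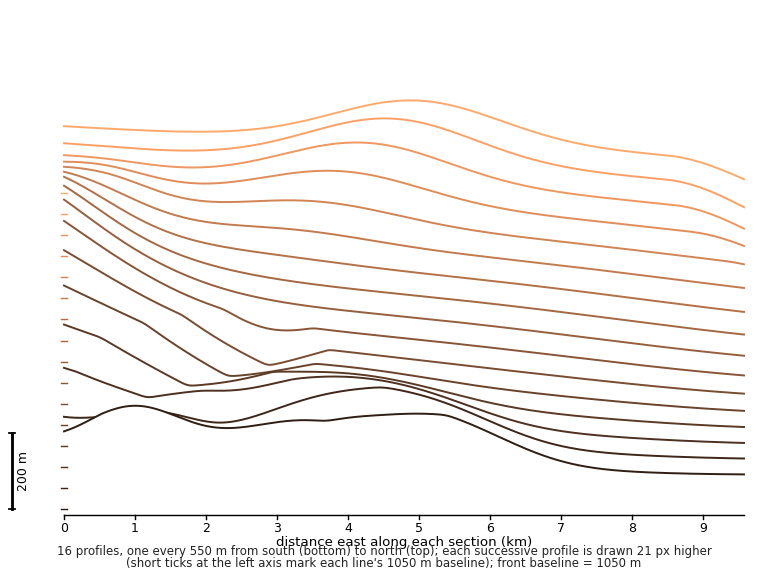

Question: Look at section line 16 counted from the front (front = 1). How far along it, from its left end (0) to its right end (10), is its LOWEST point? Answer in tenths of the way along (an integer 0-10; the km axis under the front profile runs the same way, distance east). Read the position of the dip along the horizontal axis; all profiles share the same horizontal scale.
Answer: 10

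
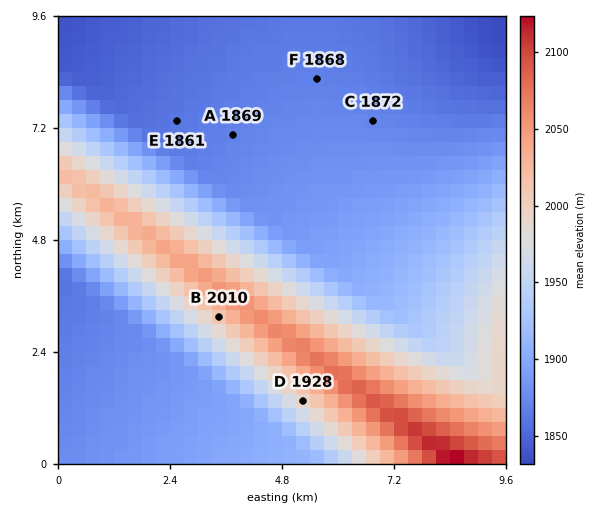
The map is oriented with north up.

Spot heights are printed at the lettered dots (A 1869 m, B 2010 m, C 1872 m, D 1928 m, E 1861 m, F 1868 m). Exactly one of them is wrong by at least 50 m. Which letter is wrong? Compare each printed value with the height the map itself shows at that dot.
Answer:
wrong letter D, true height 1990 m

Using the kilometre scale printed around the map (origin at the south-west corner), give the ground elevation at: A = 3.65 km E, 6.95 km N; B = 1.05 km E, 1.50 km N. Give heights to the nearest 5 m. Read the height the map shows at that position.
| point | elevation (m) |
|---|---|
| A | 1870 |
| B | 1875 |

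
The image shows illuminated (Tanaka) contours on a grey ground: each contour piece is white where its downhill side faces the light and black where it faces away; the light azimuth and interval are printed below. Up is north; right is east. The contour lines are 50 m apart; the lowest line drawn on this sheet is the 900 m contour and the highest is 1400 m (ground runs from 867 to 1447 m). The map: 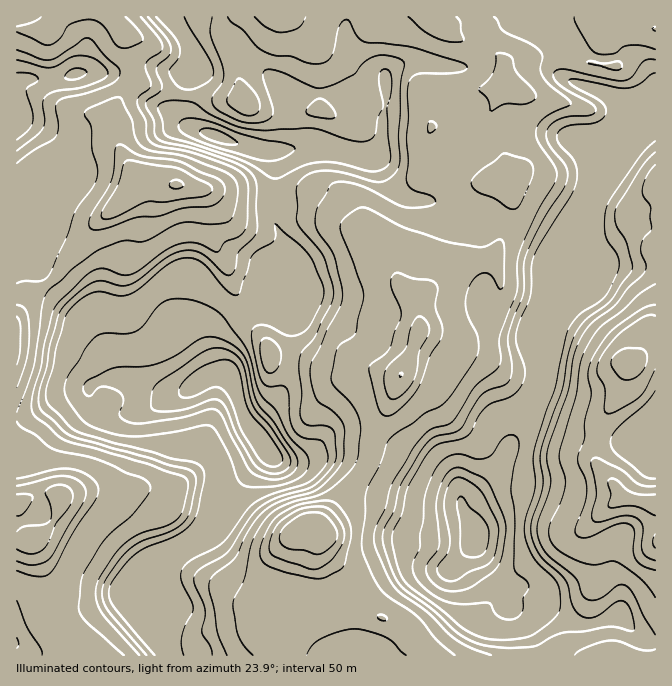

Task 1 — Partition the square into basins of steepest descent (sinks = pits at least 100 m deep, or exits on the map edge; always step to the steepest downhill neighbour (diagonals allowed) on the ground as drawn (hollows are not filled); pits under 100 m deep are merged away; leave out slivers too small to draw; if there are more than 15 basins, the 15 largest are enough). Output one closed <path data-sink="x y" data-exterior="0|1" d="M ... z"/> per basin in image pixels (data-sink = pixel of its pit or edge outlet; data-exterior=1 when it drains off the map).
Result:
<path data-sink="265 448" data-exterior="0" d="M117 153l-13 0-19 6-16 16-7 14-25-16-3 0-10 10-8 2 0 470 418 1-3-6-17-17-26-14-11-3-8-6-13-22-32-36-3-14-7-8 50-62 5-10 0-15 4-10 18-33 7-20 11-20 10-27-1-28-4-7-15-15-6-20-13-12-15-8-23-27-30-22-7-1-20 1-10-3-17 0-1-2-7 2-50-2-18-5-17 0-18-6-10 1-3-7-8-12z"/><path data-sink="474 538" data-exterior="0" d="M655 16l-219 1 0 5 6 7 50 22 12 12 2 17-5 3-3 7-4 15-6 12 0 8 15 25 6 22 4 28-17 52 0 6-29 5-13 6-38 31 3 13 0 20-10 27-11 20-7 20-18 33-4 10 0 15-8 15-47 57 7 8 3 14 32 36 13 22 8 6 11 3 26 14 21 23 221-1 0-152-34-5-6-11-17-19-3-6 0-14 5-26 15-25 12-29 8-8 2-20 7-9 11-3z"/><path data-sink="215 135" data-exterior="0" d="M435 16l-144 1 20 18 16 21 25 15 6 7 5 12 0 17-7 15-4 4-34-17-13 4-35 0-23-9-6-7-3-24-12-30 2-13 11-14-125 0 0 6 14 11-2 10 8 34-1 6-9 9-8 13 0 32 3 11 7 14 8 10 3 7 10-1 18 6 17 0 18 5 20 0 2 2 35-2 1 2 17 0 10 3 20-1 10 3 27 20 23 27 15 8 13 12 6 20 16 18 39-32 13-6 29-5 0-6 17-52-5-22-24 5-16 0-26-9-13-9-1-28 3-10 11-3 9-9 8-18 6-6 22-2 19-9-2-17-7-9-15-8-35-13-9-8z"/><path data-sink="17 117" data-exterior="1" d="M112 16l-52 0-9 14-4 3-17-4-14 1 1 154 7-1 10-10 3 0 25 16 7-14 16-16 19-6 13 0 6 2-7-18 0-32 8-13 9-9 1-6-8-34 2-10-14-11z"/>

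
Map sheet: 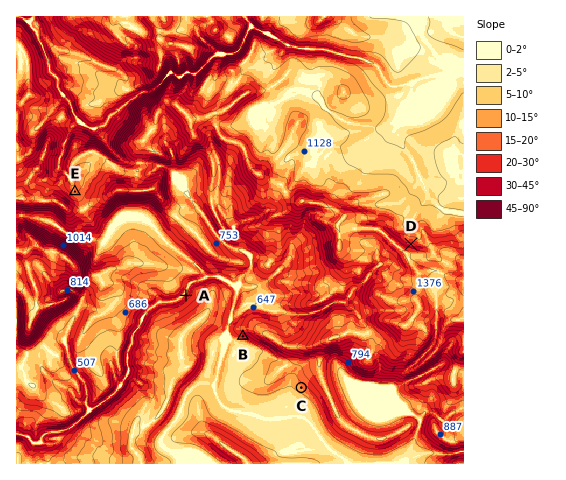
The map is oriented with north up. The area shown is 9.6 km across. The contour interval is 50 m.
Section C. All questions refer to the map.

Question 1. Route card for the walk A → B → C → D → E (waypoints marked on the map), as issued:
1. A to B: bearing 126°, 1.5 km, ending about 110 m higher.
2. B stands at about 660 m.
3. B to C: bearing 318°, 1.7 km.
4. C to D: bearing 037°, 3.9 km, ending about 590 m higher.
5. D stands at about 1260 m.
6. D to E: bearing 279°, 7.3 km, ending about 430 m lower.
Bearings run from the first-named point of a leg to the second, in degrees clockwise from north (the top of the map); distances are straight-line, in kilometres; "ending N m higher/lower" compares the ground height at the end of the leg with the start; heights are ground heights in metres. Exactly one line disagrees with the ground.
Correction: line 3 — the bearing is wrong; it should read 131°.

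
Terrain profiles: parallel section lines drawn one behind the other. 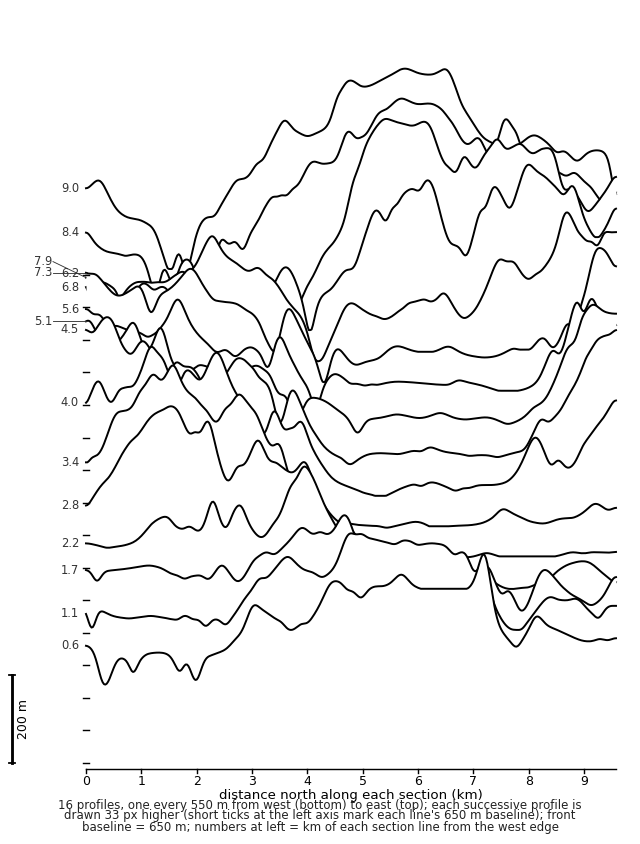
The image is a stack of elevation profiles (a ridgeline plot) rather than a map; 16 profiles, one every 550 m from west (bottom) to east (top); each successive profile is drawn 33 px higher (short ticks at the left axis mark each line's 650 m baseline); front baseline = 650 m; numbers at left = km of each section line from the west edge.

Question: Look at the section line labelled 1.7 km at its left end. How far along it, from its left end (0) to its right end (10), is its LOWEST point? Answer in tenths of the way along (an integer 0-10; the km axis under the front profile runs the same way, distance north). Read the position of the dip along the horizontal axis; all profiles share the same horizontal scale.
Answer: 8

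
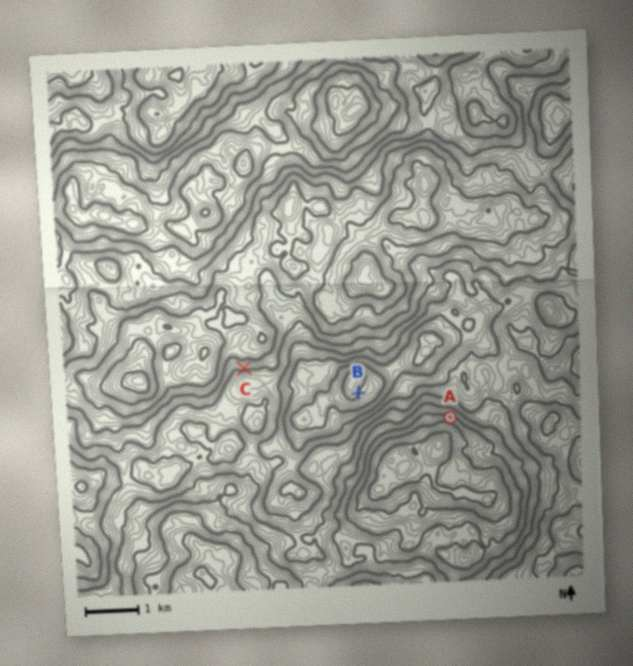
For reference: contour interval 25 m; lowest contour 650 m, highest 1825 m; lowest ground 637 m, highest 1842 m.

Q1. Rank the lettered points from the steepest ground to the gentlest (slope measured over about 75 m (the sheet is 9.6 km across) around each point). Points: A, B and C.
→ A C B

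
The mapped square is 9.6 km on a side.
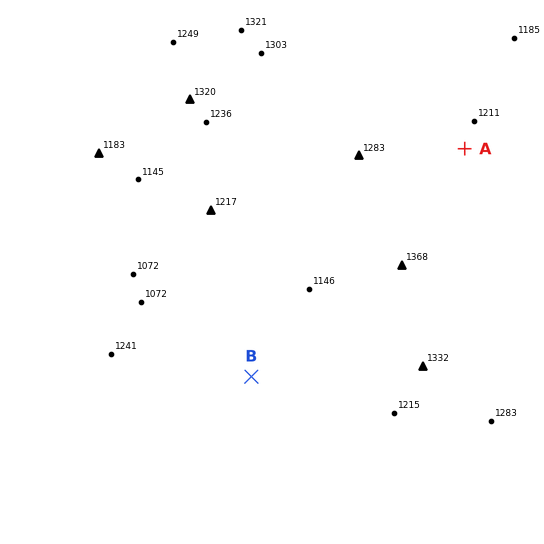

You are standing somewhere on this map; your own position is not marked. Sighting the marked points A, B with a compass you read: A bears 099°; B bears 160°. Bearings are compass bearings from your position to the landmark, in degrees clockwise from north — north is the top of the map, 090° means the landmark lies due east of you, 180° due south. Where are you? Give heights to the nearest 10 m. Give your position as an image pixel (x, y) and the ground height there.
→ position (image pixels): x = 150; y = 99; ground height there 1260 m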